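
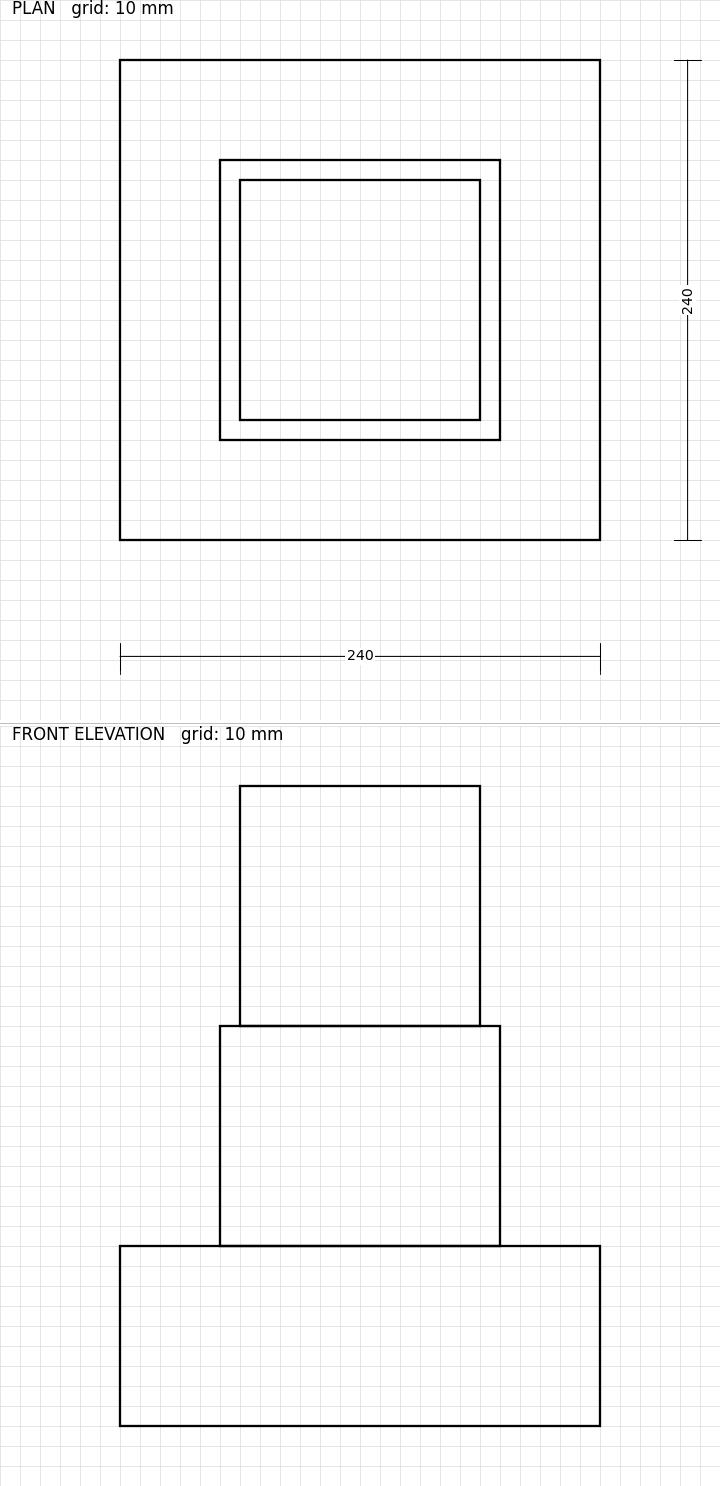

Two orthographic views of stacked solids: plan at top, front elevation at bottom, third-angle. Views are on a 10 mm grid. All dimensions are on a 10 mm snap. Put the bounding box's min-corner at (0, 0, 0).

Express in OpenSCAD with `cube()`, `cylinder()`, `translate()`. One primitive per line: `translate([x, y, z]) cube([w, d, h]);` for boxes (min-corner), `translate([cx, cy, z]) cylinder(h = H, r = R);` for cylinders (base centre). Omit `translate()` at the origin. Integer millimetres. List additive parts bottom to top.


cube([240, 240, 90]);
translate([50, 50, 90]) cube([140, 140, 110]);
translate([60, 60, 200]) cube([120, 120, 120]);


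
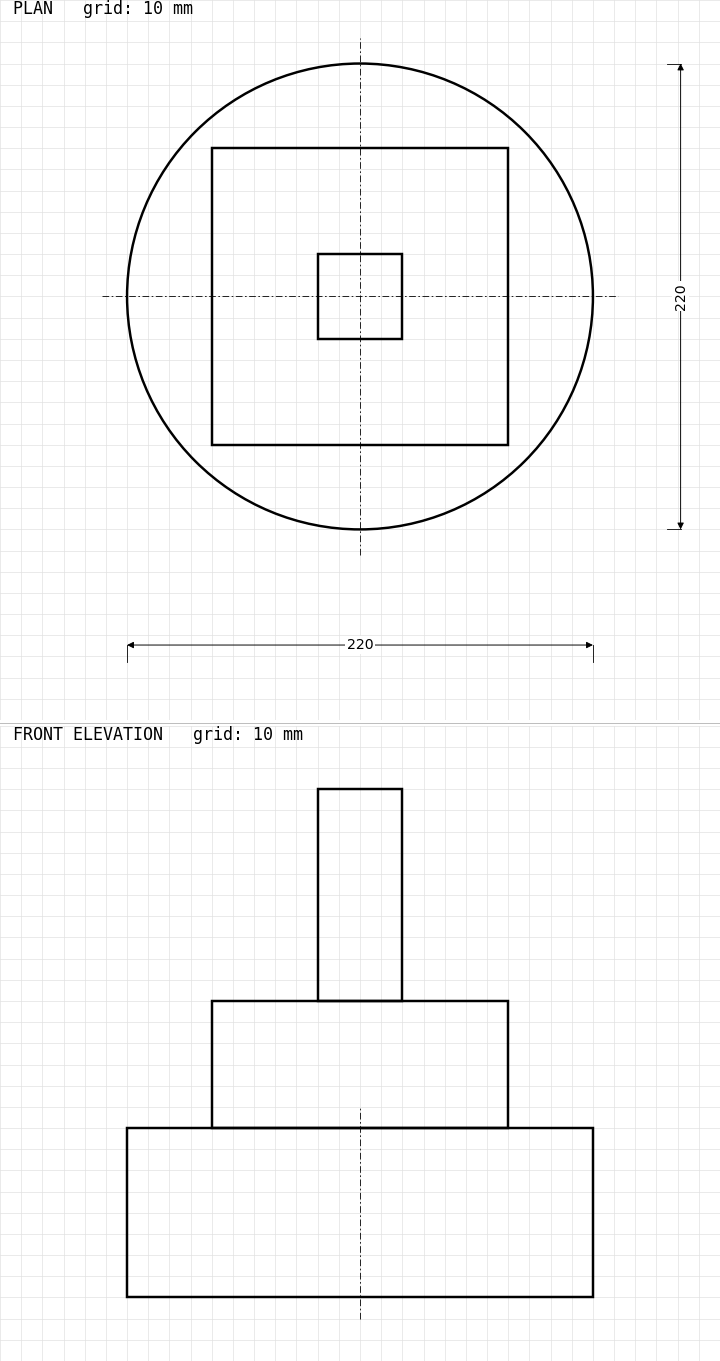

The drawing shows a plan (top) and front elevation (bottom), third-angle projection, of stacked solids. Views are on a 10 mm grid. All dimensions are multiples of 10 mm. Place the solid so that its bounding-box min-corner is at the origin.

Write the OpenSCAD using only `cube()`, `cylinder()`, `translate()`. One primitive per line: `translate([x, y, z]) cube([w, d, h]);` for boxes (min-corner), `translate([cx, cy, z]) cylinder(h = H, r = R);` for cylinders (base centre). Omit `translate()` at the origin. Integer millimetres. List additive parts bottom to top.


translate([110, 110, 0]) cylinder(h = 80, r = 110);
translate([40, 40, 80]) cube([140, 140, 60]);
translate([90, 90, 140]) cube([40, 40, 100]);


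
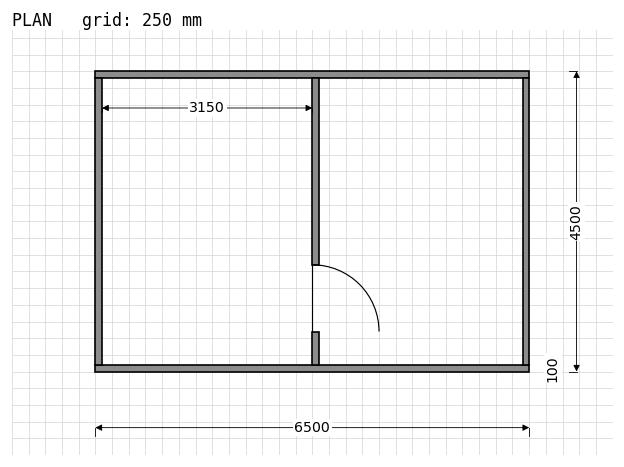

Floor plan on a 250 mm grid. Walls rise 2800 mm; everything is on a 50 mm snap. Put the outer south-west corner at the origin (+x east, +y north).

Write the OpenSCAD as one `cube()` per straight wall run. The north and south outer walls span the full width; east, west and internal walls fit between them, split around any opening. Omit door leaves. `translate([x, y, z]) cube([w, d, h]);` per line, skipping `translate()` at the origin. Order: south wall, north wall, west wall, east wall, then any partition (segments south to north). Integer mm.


cube([6500, 100, 2800]);
translate([0, 4400, 0]) cube([6500, 100, 2800]);
translate([0, 100, 0]) cube([100, 4300, 2800]);
translate([6400, 100, 0]) cube([100, 4300, 2800]);
translate([3250, 100, 0]) cube([100, 500, 2800]);
translate([3250, 1600, 0]) cube([100, 2800, 2800]);


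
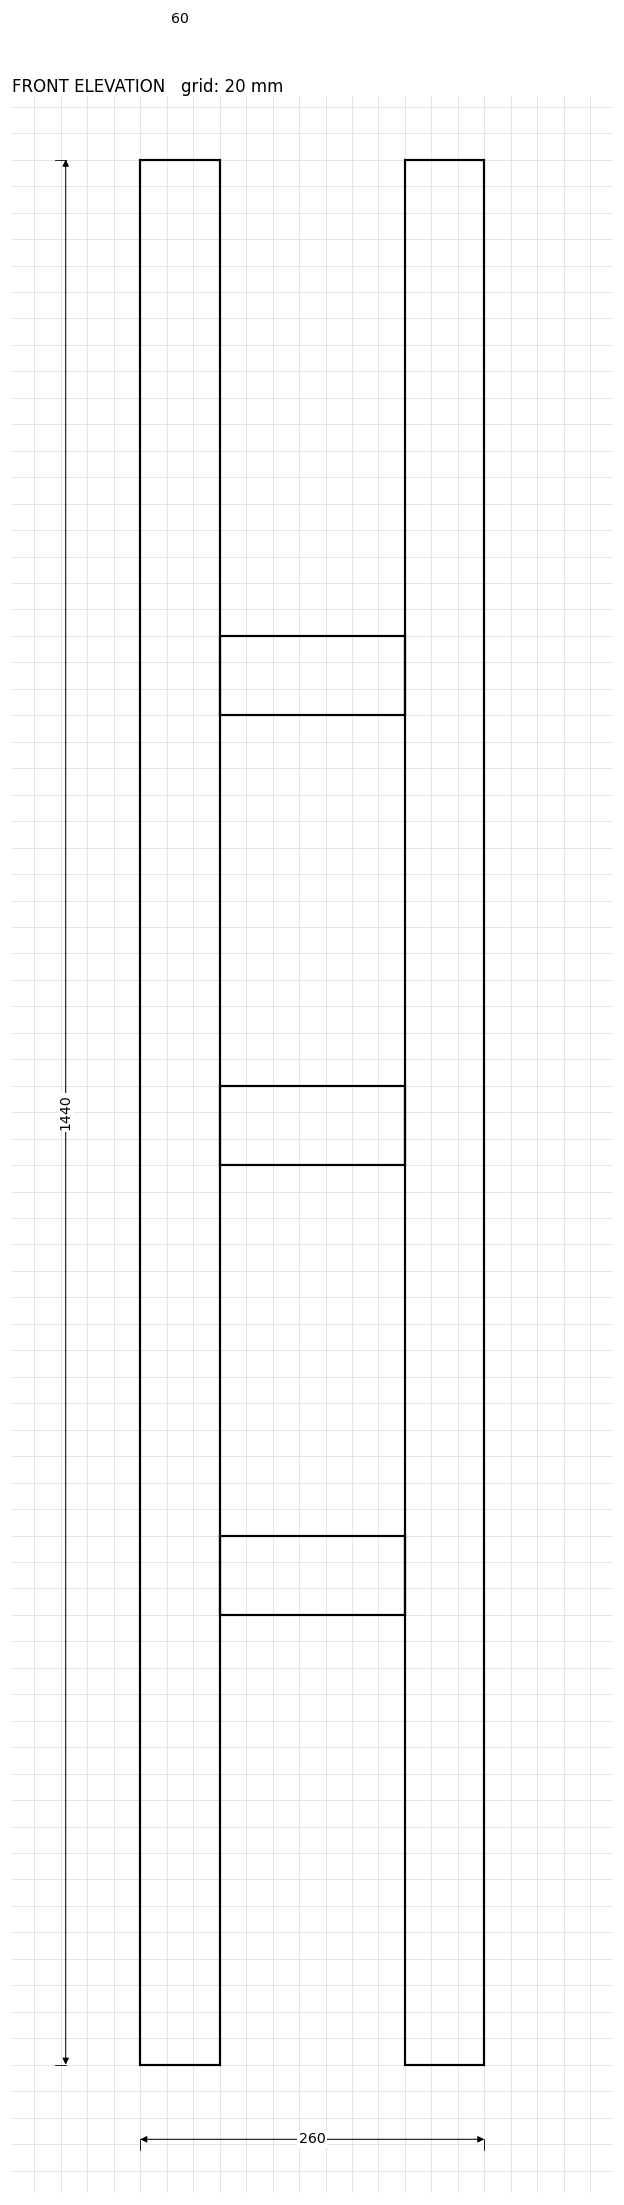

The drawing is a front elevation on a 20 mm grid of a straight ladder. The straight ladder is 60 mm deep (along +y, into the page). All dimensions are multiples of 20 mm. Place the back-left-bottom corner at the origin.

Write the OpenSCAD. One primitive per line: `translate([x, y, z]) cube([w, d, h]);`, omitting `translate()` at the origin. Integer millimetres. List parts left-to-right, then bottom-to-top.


cube([60, 60, 1440]);
translate([60, 0, 340]) cube([140, 60, 60]);
translate([60, 0, 680]) cube([140, 60, 60]);
translate([60, 0, 1020]) cube([140, 60, 60]);
translate([200, 0, 0]) cube([60, 60, 1440]);


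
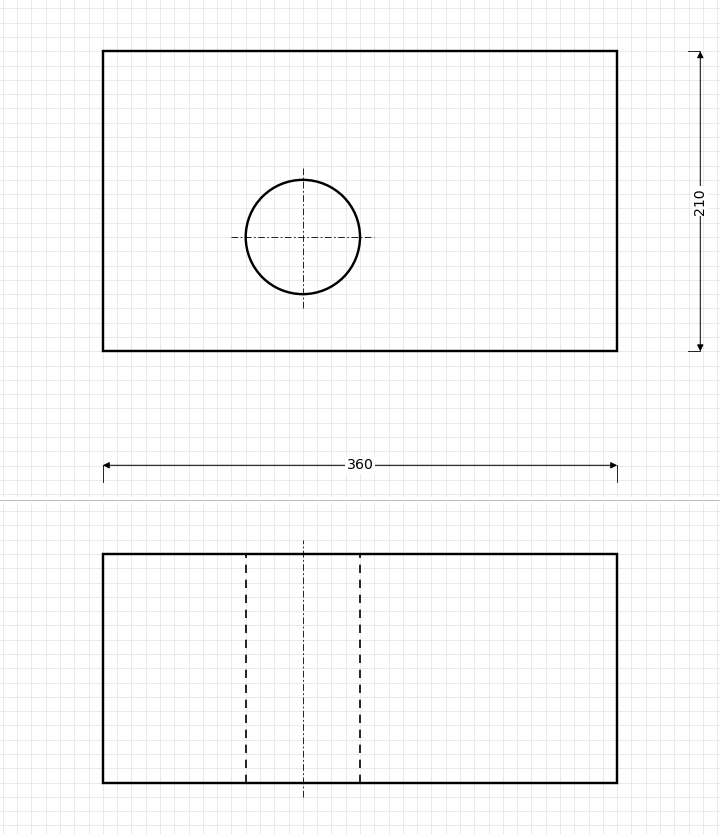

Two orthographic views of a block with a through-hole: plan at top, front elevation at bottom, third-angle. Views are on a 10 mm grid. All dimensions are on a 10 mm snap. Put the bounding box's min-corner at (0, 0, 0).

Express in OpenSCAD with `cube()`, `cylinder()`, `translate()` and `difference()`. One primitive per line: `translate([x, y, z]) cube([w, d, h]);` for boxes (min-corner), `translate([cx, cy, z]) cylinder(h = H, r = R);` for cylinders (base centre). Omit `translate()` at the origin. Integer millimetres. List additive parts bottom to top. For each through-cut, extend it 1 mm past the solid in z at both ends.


difference() {
  cube([360, 210, 160]);
  translate([140, 80, -1]) cylinder(h = 162, r = 40);
}


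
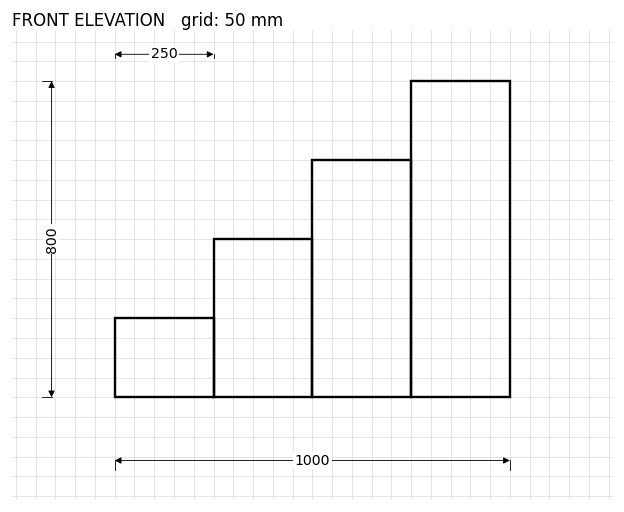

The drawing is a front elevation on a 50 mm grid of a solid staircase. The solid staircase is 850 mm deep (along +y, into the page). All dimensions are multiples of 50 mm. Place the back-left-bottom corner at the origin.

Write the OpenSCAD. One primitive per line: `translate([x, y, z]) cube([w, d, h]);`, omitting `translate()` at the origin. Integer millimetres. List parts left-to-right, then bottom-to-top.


cube([250, 850, 200]);
translate([250, 0, 0]) cube([250, 850, 400]);
translate([500, 0, 0]) cube([250, 850, 600]);
translate([750, 0, 0]) cube([250, 850, 800]);


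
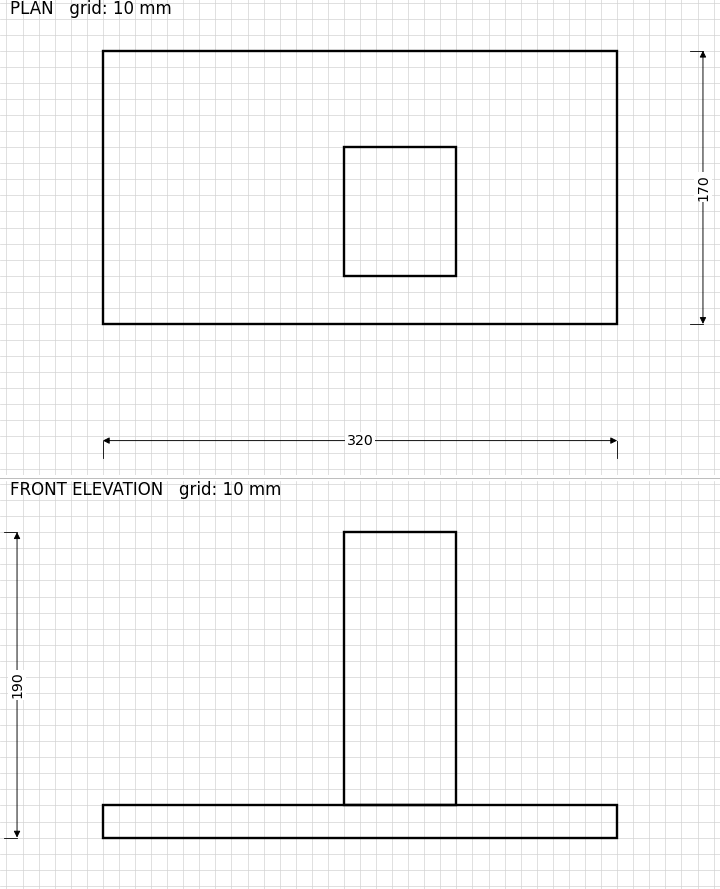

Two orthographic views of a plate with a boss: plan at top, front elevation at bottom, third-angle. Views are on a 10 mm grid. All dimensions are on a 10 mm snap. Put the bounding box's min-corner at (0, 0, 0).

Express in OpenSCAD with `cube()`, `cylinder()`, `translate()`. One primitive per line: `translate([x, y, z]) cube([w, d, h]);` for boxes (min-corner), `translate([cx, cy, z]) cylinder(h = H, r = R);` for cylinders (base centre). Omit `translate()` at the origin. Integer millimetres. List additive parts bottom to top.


cube([320, 170, 20]);
translate([150, 30, 20]) cube([70, 80, 170]);


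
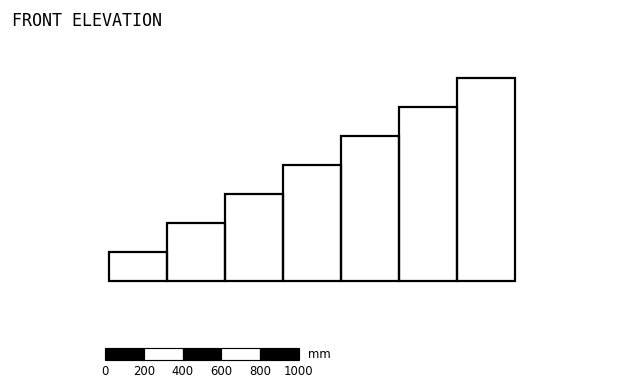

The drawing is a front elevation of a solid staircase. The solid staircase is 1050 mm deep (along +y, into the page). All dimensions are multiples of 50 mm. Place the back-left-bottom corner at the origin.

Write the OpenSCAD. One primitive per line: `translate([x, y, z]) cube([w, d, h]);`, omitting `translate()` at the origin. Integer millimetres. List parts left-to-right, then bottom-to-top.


cube([300, 1050, 150]);
translate([300, 0, 0]) cube([300, 1050, 300]);
translate([600, 0, 0]) cube([300, 1050, 450]);
translate([900, 0, 0]) cube([300, 1050, 600]);
translate([1200, 0, 0]) cube([300, 1050, 750]);
translate([1500, 0, 0]) cube([300, 1050, 900]);
translate([1800, 0, 0]) cube([300, 1050, 1050]);


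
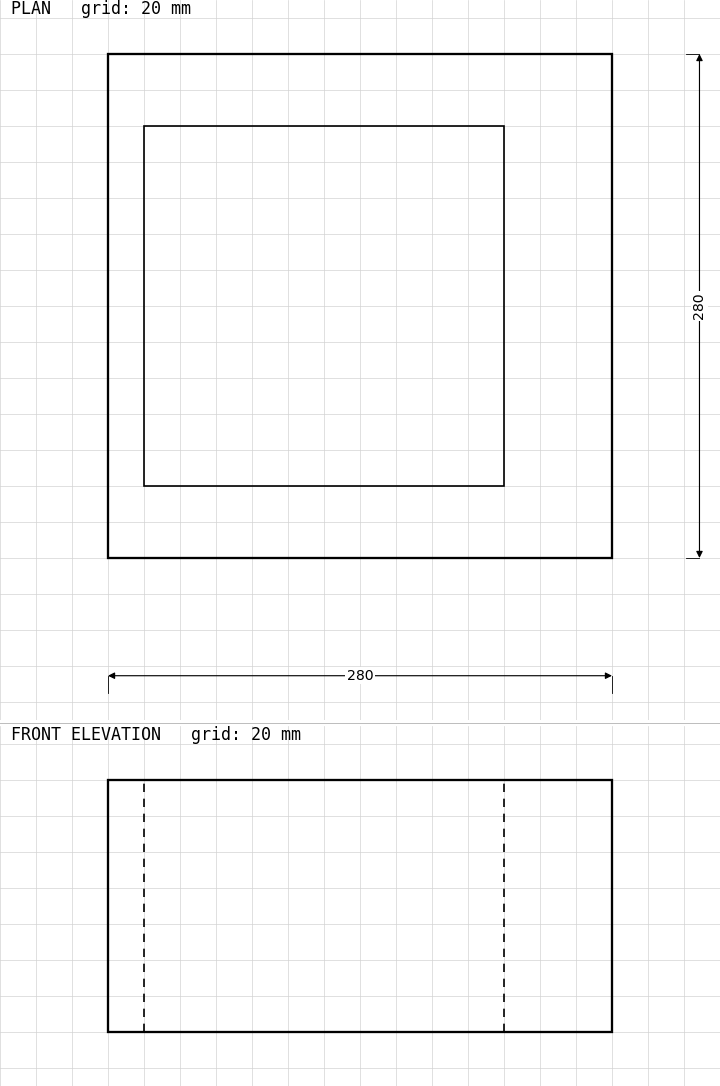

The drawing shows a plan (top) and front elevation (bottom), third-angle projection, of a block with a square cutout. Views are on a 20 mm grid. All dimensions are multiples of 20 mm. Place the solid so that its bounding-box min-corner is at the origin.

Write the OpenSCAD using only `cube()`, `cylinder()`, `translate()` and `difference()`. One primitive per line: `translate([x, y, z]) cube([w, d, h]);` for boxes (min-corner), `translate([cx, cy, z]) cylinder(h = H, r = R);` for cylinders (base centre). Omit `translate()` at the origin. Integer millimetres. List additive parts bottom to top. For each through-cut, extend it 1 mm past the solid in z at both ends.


difference() {
  cube([280, 280, 140]);
  translate([20, 40, -1]) cube([200, 200, 142]);
}


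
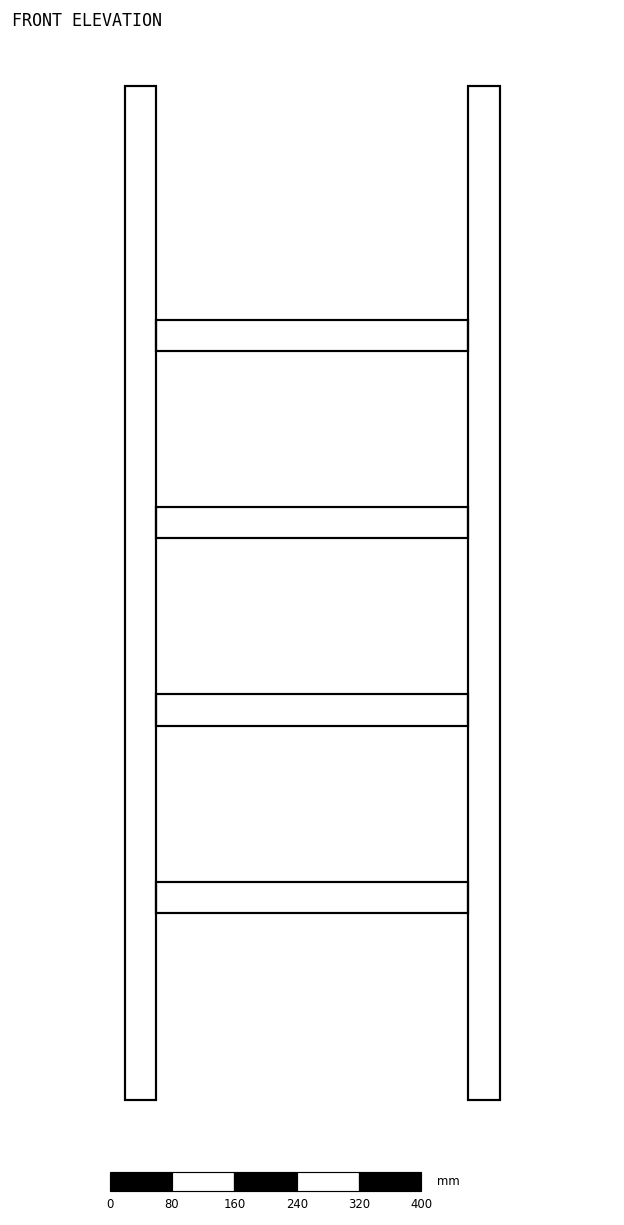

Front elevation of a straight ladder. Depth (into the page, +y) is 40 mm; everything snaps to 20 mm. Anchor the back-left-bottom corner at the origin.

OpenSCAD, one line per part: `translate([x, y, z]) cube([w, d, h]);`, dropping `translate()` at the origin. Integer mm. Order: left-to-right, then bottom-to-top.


cube([40, 40, 1300]);
translate([40, 0, 240]) cube([400, 40, 40]);
translate([40, 0, 480]) cube([400, 40, 40]);
translate([40, 0, 720]) cube([400, 40, 40]);
translate([40, 0, 960]) cube([400, 40, 40]);
translate([440, 0, 0]) cube([40, 40, 1300]);


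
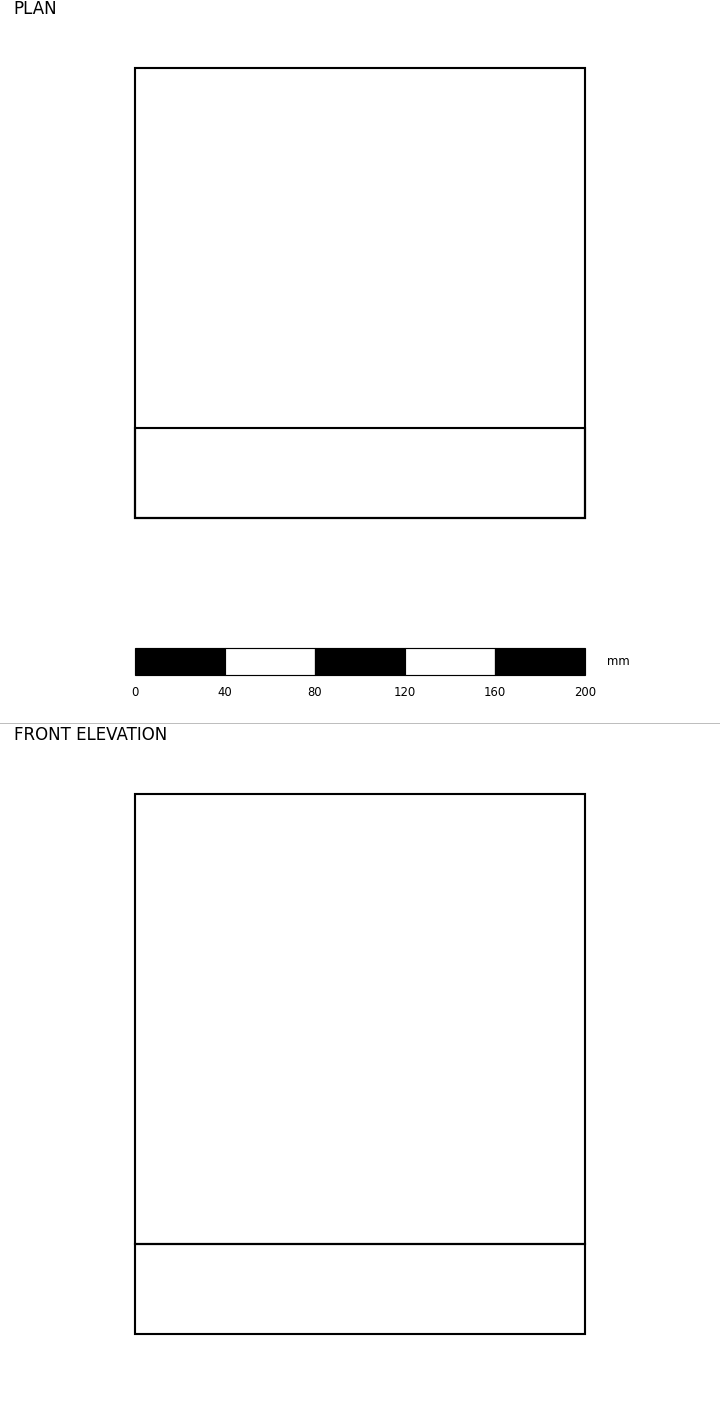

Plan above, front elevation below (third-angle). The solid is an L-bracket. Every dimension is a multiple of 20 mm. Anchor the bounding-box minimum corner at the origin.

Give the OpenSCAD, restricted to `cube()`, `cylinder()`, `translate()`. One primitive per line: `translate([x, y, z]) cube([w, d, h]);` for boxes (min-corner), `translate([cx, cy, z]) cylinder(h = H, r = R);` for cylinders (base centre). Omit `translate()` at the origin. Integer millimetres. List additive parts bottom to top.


cube([200, 200, 40]);
translate([0, 0, 40]) cube([200, 40, 200]);


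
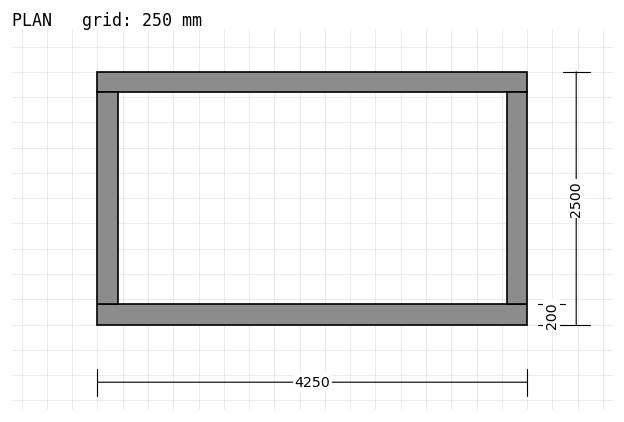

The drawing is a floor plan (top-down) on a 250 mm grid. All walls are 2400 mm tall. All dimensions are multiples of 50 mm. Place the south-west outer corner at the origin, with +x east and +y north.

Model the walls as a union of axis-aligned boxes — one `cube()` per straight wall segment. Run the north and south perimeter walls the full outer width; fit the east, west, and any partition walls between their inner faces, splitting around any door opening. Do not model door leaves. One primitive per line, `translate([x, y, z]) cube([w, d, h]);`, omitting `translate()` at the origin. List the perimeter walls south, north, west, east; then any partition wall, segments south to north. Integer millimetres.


cube([4250, 200, 2400]);
translate([0, 2300, 0]) cube([4250, 200, 2400]);
translate([0, 200, 0]) cube([200, 2100, 2400]);
translate([4050, 200, 0]) cube([200, 2100, 2400]);


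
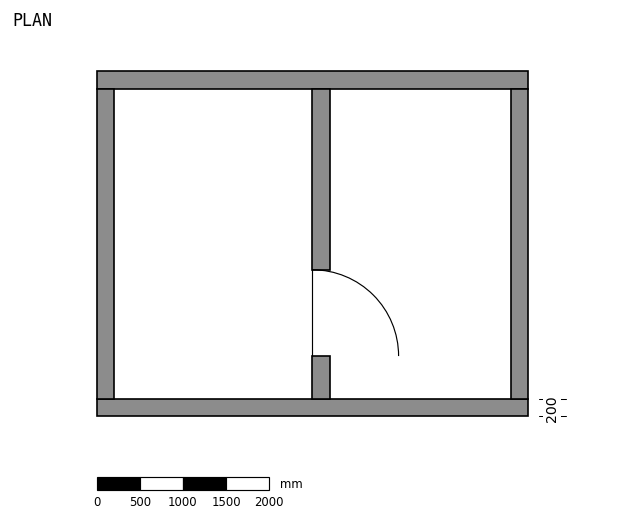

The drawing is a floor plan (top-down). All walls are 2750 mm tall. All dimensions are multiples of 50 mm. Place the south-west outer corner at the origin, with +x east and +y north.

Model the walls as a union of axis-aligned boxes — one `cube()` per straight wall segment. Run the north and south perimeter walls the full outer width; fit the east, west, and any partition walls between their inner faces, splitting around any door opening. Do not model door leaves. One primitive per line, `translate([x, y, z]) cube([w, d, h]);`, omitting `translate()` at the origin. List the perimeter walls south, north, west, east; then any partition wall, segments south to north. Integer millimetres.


cube([5000, 200, 2750]);
translate([0, 3800, 0]) cube([5000, 200, 2750]);
translate([0, 200, 0]) cube([200, 3600, 2750]);
translate([4800, 200, 0]) cube([200, 3600, 2750]);
translate([2500, 200, 0]) cube([200, 500, 2750]);
translate([2500, 1700, 0]) cube([200, 2100, 2750]);


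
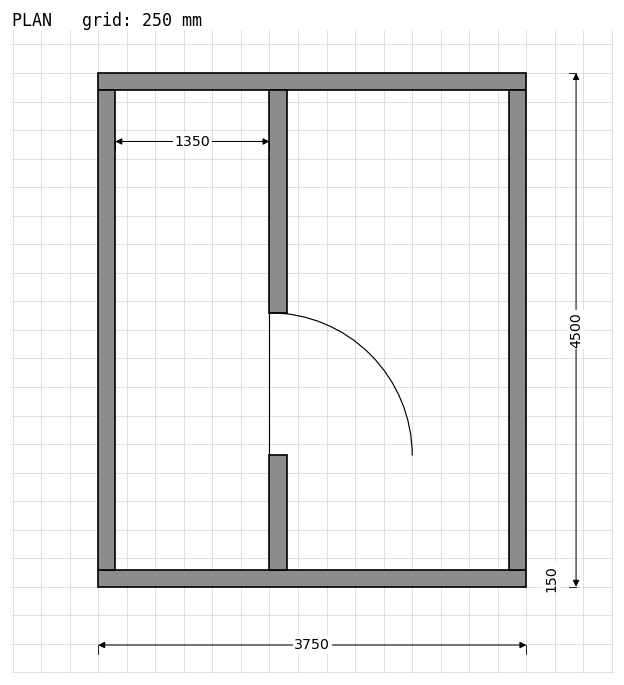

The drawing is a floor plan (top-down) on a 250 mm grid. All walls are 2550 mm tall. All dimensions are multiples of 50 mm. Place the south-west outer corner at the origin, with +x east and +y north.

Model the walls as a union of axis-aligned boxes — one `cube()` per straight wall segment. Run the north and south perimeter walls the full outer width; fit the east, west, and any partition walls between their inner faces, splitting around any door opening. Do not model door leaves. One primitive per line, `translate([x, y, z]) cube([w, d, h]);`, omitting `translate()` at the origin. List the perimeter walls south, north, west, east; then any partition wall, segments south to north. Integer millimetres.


cube([3750, 150, 2550]);
translate([0, 4350, 0]) cube([3750, 150, 2550]);
translate([0, 150, 0]) cube([150, 4200, 2550]);
translate([3600, 150, 0]) cube([150, 4200, 2550]);
translate([1500, 150, 0]) cube([150, 1000, 2550]);
translate([1500, 2400, 0]) cube([150, 1950, 2550]);


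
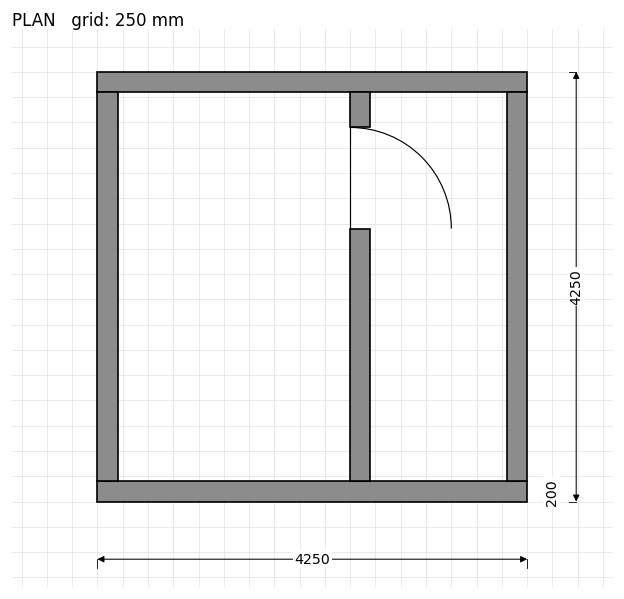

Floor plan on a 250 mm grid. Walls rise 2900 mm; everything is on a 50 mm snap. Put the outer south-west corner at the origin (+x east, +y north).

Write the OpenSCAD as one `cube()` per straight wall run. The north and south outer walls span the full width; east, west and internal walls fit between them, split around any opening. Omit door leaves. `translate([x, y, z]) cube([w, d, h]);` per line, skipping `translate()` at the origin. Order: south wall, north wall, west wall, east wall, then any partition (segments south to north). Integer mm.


cube([4250, 200, 2900]);
translate([0, 4050, 0]) cube([4250, 200, 2900]);
translate([0, 200, 0]) cube([200, 3850, 2900]);
translate([4050, 200, 0]) cube([200, 3850, 2900]);
translate([2500, 200, 0]) cube([200, 2500, 2900]);
translate([2500, 3700, 0]) cube([200, 350, 2900]);


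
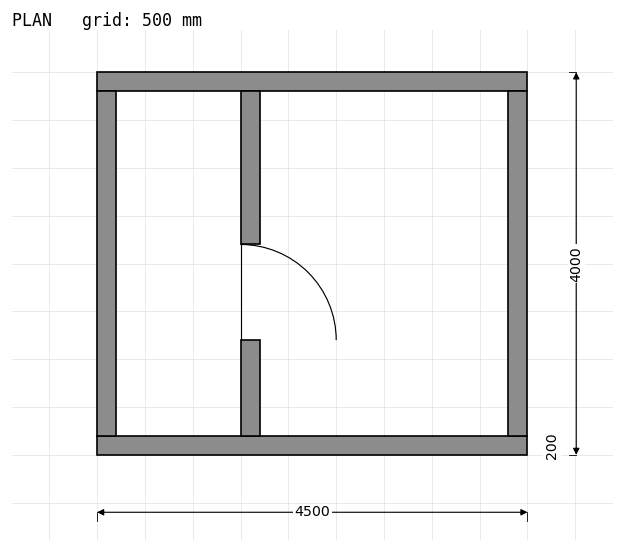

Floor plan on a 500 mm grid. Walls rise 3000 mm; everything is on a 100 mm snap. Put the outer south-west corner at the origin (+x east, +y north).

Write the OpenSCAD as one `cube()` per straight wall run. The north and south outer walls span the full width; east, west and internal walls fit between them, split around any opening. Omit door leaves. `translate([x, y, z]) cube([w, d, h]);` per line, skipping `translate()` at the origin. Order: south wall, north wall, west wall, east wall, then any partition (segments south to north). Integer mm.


cube([4500, 200, 3000]);
translate([0, 3800, 0]) cube([4500, 200, 3000]);
translate([0, 200, 0]) cube([200, 3600, 3000]);
translate([4300, 200, 0]) cube([200, 3600, 3000]);
translate([1500, 200, 0]) cube([200, 1000, 3000]);
translate([1500, 2200, 0]) cube([200, 1600, 3000]);


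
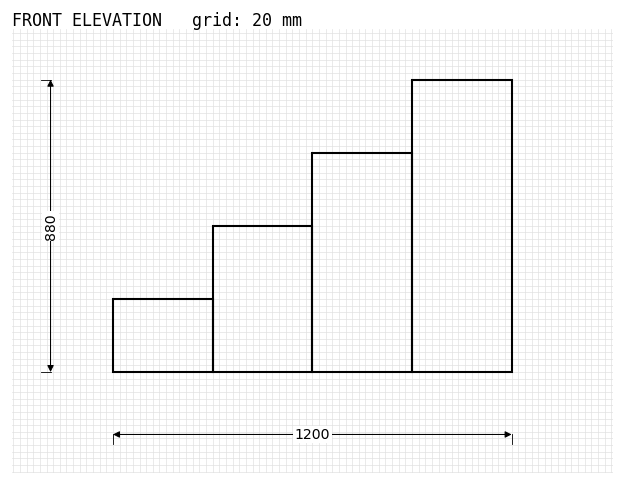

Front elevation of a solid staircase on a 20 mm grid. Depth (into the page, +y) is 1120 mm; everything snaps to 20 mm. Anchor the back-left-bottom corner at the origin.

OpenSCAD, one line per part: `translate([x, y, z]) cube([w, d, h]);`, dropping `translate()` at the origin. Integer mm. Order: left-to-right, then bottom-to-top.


cube([300, 1120, 220]);
translate([300, 0, 0]) cube([300, 1120, 440]);
translate([600, 0, 0]) cube([300, 1120, 660]);
translate([900, 0, 0]) cube([300, 1120, 880]);


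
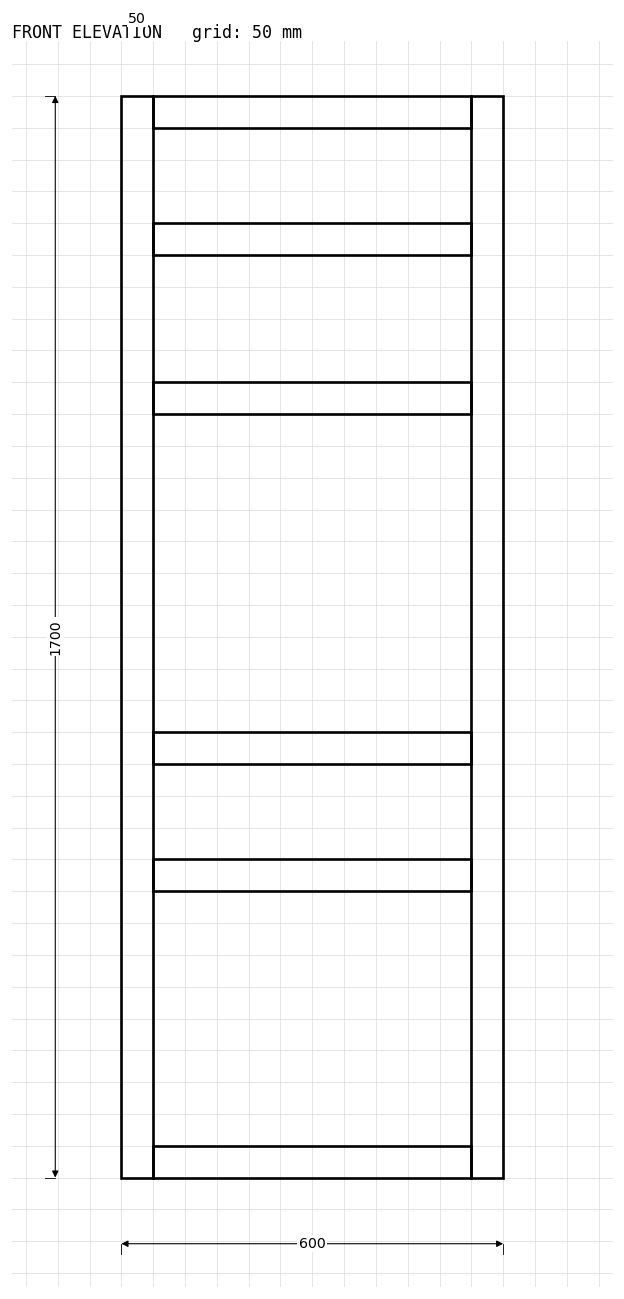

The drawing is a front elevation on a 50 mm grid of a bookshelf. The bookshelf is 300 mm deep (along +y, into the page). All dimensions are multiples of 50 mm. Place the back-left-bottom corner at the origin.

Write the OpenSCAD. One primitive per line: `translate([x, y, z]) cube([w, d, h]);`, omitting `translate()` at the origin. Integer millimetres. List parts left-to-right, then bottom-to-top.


cube([50, 300, 1700]);
translate([50, 0, 0]) cube([500, 300, 50]);
translate([50, 0, 450]) cube([500, 300, 50]);
translate([50, 0, 650]) cube([500, 300, 50]);
translate([50, 0, 1200]) cube([500, 300, 50]);
translate([50, 0, 1450]) cube([500, 300, 50]);
translate([50, 0, 1650]) cube([500, 300, 50]);
translate([550, 0, 0]) cube([50, 300, 1700]);


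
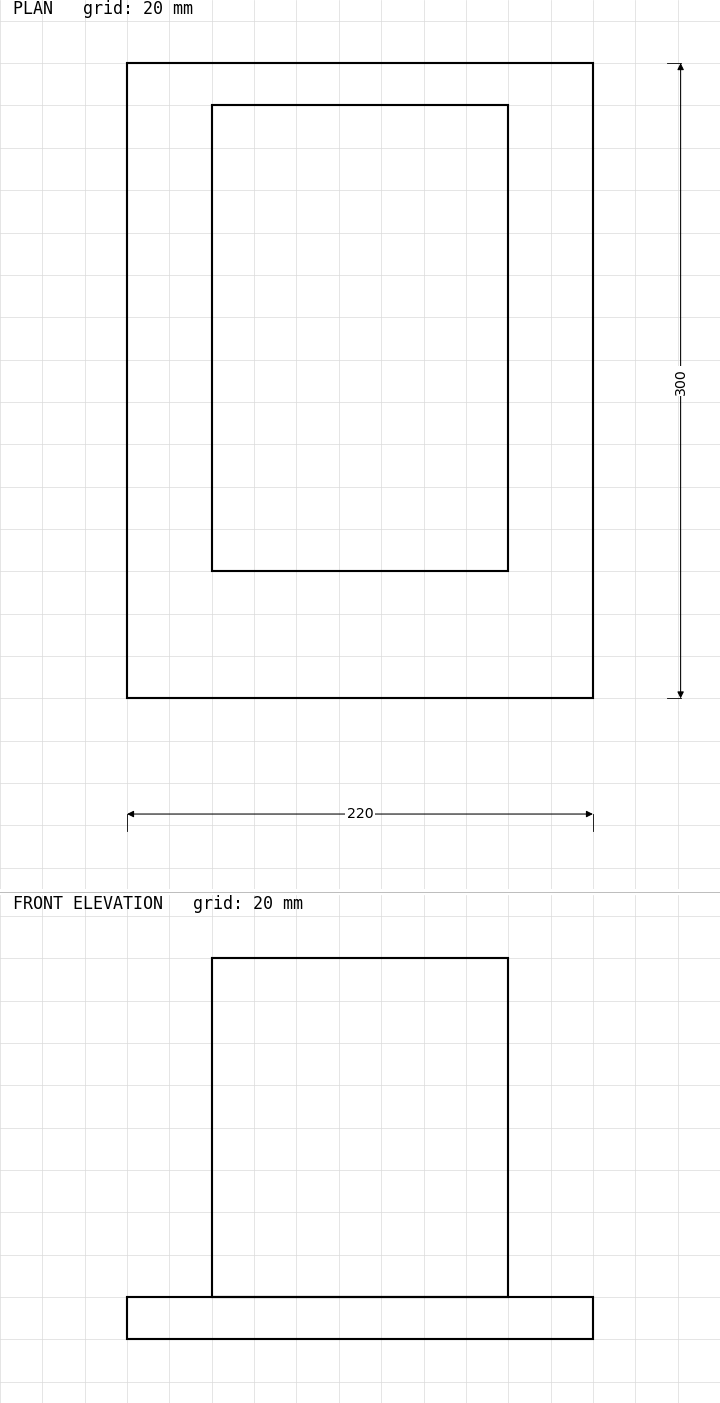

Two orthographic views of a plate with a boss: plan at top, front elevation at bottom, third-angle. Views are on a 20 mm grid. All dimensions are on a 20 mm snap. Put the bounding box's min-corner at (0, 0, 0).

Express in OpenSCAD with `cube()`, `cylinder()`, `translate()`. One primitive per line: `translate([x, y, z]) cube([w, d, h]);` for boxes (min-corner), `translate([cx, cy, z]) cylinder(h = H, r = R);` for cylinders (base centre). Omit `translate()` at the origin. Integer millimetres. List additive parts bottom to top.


cube([220, 300, 20]);
translate([40, 60, 20]) cube([140, 220, 160]);


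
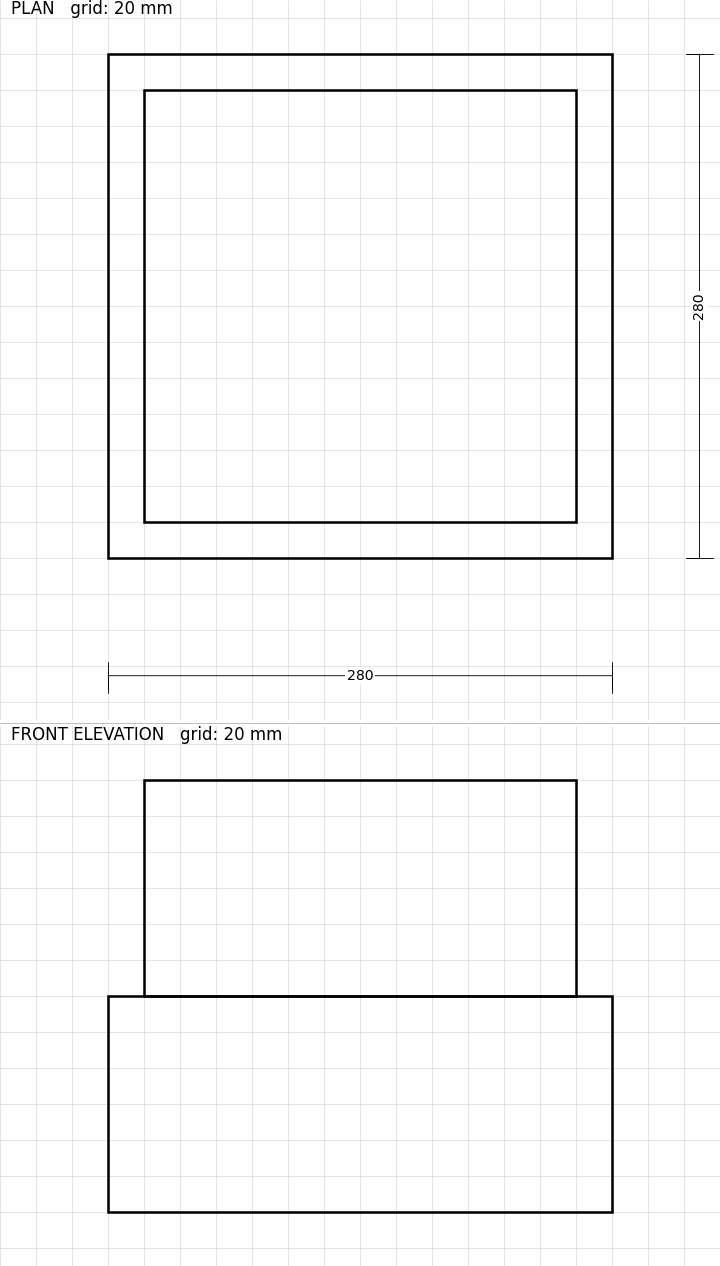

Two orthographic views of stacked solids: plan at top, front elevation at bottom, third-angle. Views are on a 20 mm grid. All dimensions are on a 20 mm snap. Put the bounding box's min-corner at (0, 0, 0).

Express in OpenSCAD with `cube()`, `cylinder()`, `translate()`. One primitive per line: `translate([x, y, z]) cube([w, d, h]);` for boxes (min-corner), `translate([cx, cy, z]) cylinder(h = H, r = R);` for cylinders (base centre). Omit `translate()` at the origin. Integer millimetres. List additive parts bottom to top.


cube([280, 280, 120]);
translate([20, 20, 120]) cube([240, 240, 120]);


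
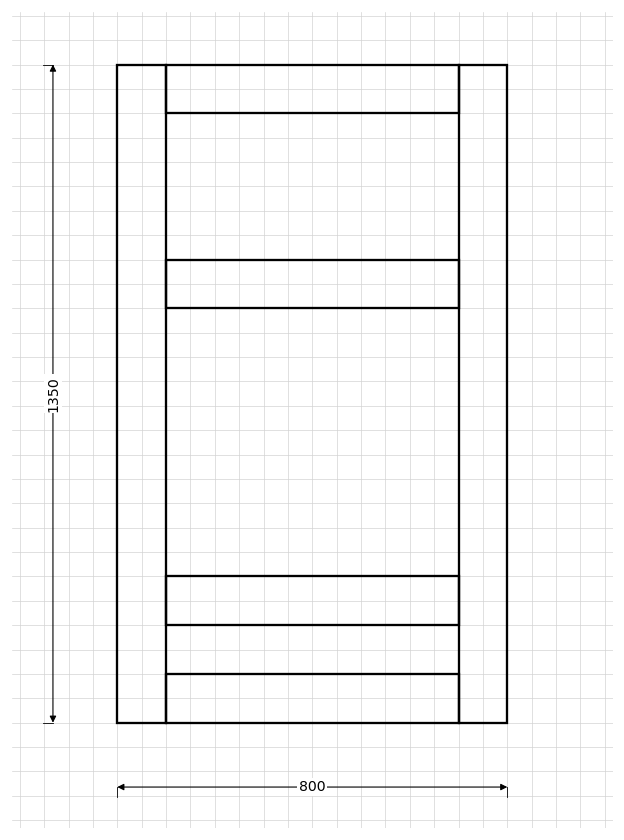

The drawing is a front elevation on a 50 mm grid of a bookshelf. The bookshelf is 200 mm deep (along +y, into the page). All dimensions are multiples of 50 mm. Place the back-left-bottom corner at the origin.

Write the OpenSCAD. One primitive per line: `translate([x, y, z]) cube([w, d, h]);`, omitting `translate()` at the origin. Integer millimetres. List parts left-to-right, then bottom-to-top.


cube([100, 200, 1350]);
translate([100, 0, 0]) cube([600, 200, 100]);
translate([100, 0, 200]) cube([600, 200, 100]);
translate([100, 0, 850]) cube([600, 200, 100]);
translate([100, 0, 1250]) cube([600, 200, 100]);
translate([700, 0, 0]) cube([100, 200, 1350]);


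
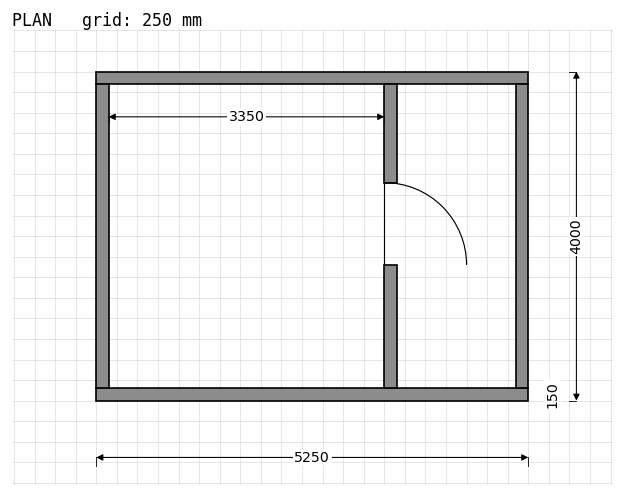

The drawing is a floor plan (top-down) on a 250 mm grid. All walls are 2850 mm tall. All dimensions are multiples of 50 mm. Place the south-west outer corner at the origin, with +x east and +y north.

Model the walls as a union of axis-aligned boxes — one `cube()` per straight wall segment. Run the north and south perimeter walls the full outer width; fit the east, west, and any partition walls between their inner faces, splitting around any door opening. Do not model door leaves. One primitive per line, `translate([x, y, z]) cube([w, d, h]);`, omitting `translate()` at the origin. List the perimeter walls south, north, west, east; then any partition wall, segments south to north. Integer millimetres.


cube([5250, 150, 2850]);
translate([0, 3850, 0]) cube([5250, 150, 2850]);
translate([0, 150, 0]) cube([150, 3700, 2850]);
translate([5100, 150, 0]) cube([150, 3700, 2850]);
translate([3500, 150, 0]) cube([150, 1500, 2850]);
translate([3500, 2650, 0]) cube([150, 1200, 2850]);


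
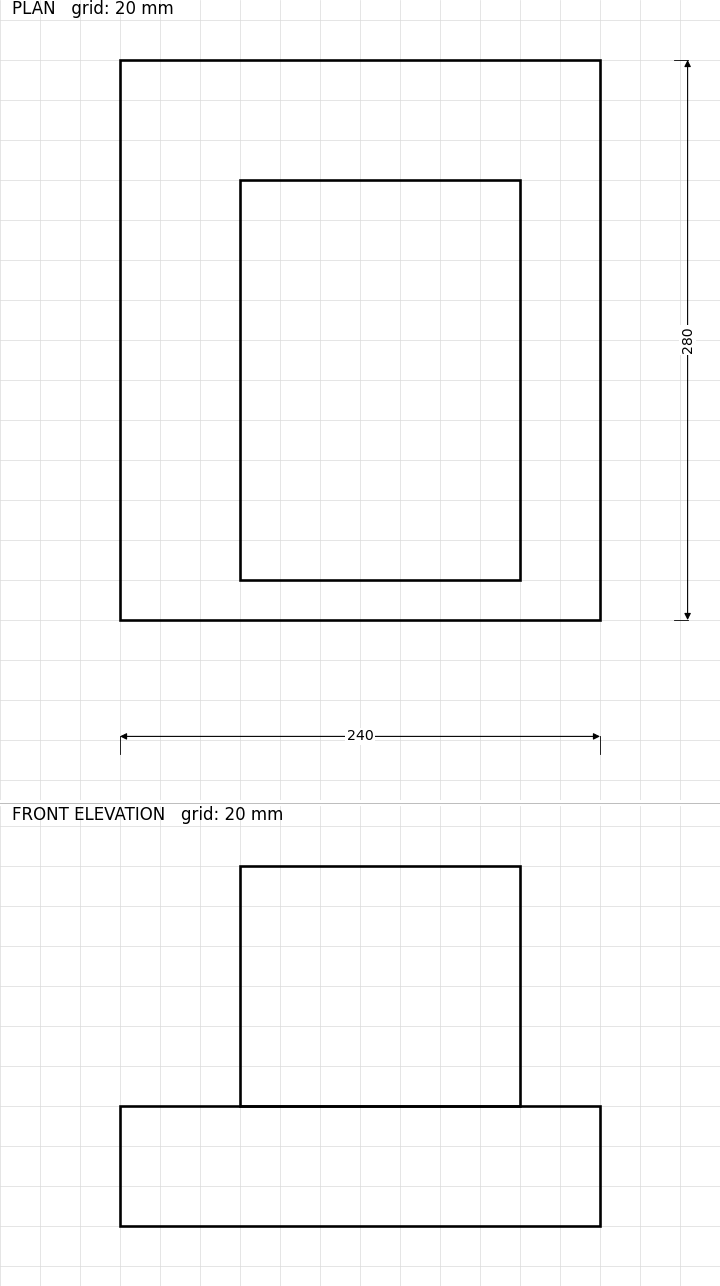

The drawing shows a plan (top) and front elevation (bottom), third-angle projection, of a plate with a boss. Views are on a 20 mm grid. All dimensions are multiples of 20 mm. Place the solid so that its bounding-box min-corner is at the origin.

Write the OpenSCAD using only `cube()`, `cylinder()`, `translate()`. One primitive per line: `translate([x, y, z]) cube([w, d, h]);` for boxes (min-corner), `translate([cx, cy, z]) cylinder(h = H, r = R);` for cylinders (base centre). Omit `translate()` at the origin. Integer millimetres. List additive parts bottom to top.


cube([240, 280, 60]);
translate([60, 20, 60]) cube([140, 200, 120]);


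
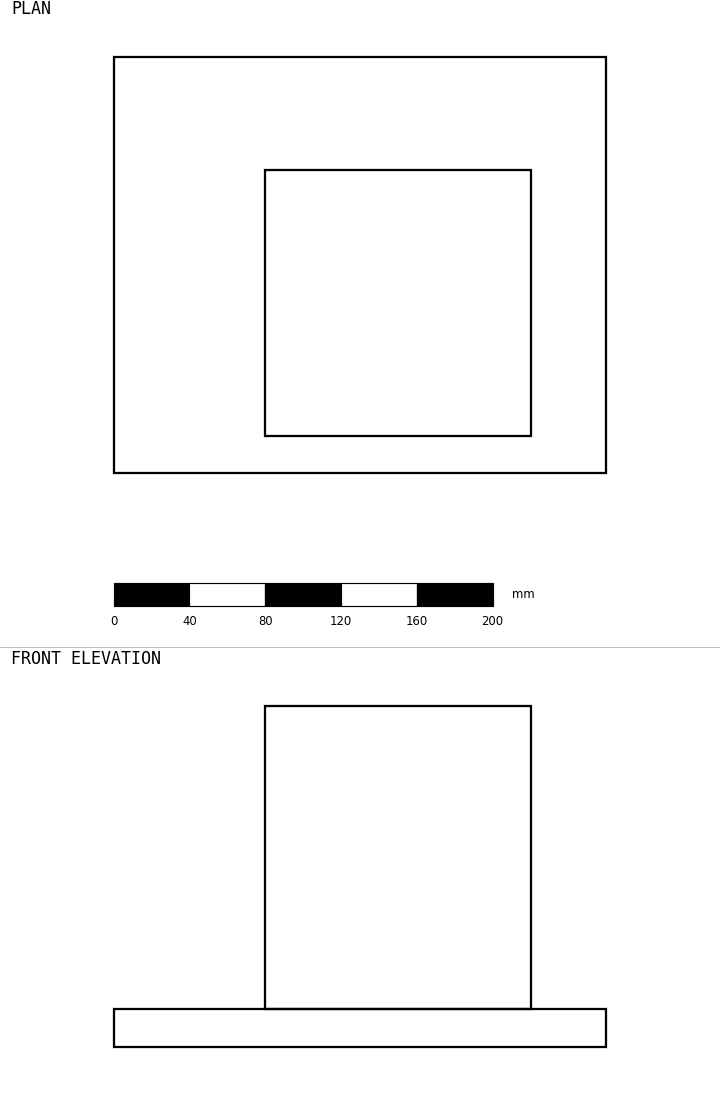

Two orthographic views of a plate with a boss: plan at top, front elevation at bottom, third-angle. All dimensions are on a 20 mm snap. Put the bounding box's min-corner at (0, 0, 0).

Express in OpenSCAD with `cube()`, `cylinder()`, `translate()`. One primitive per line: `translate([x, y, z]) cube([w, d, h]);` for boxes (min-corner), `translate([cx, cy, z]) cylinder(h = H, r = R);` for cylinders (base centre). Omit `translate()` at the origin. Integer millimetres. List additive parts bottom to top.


cube([260, 220, 20]);
translate([80, 20, 20]) cube([140, 140, 160]);


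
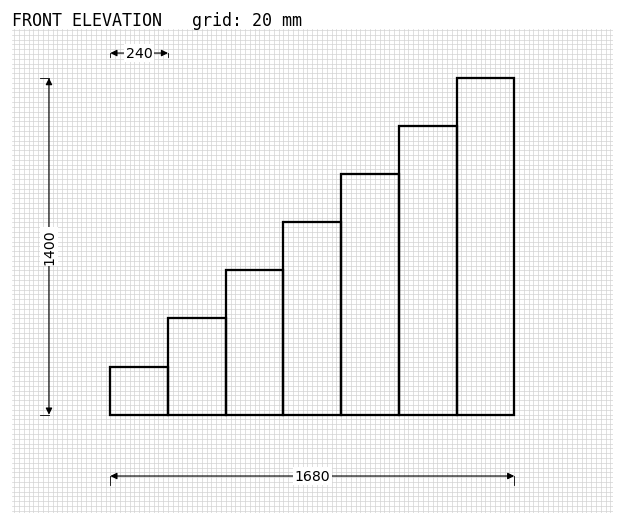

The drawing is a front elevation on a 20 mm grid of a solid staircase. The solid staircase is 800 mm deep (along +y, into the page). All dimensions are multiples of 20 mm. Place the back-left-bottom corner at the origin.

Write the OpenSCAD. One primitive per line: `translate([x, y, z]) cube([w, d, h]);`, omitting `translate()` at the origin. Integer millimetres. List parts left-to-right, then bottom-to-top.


cube([240, 800, 200]);
translate([240, 0, 0]) cube([240, 800, 400]);
translate([480, 0, 0]) cube([240, 800, 600]);
translate([720, 0, 0]) cube([240, 800, 800]);
translate([960, 0, 0]) cube([240, 800, 1000]);
translate([1200, 0, 0]) cube([240, 800, 1200]);
translate([1440, 0, 0]) cube([240, 800, 1400]);


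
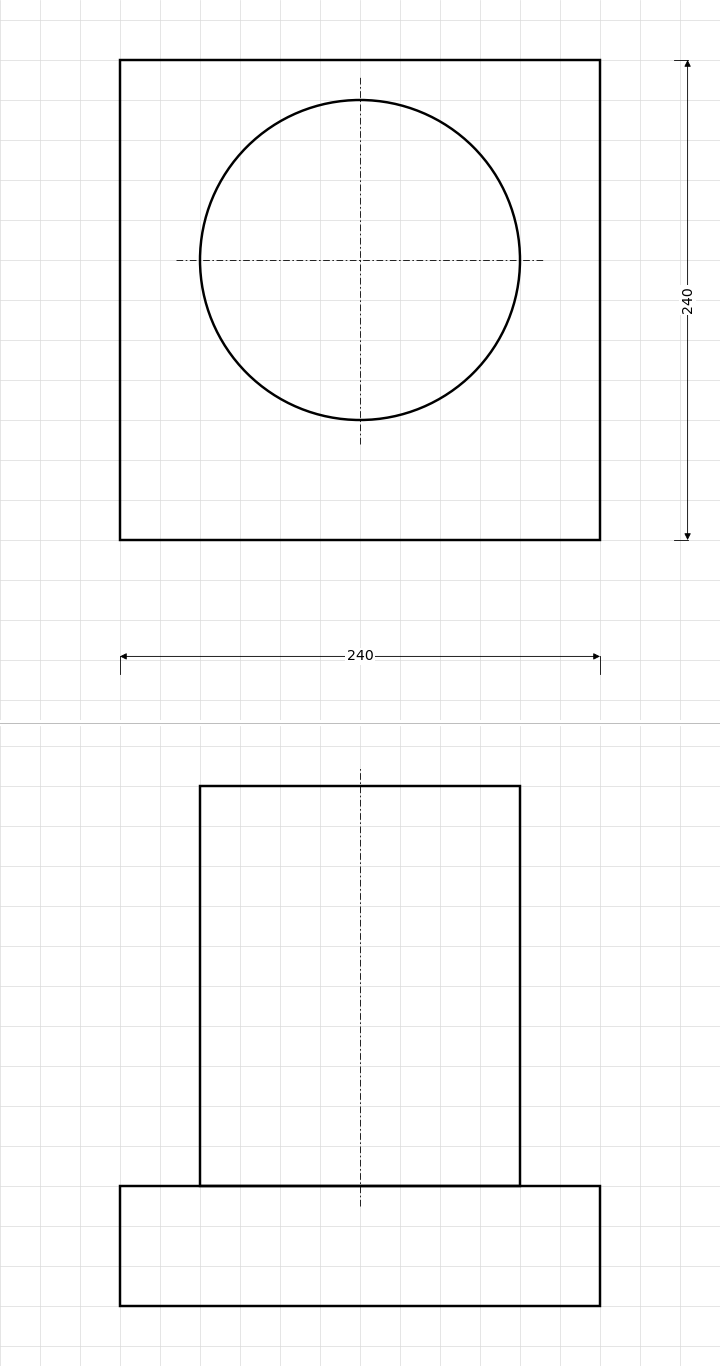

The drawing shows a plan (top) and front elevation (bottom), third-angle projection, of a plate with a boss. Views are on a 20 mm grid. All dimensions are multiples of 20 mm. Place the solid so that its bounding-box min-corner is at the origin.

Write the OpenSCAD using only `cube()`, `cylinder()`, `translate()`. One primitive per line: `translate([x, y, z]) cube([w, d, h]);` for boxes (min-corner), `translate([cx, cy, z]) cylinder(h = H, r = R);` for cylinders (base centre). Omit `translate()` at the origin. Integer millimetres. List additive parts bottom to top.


cube([240, 240, 60]);
translate([120, 140, 60]) cylinder(h = 200, r = 80);


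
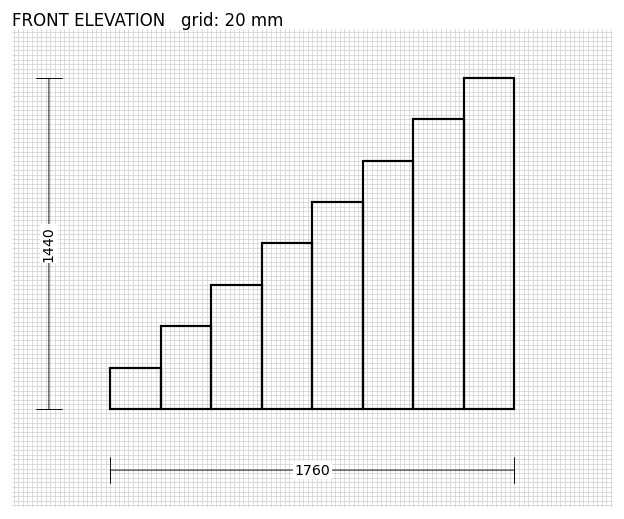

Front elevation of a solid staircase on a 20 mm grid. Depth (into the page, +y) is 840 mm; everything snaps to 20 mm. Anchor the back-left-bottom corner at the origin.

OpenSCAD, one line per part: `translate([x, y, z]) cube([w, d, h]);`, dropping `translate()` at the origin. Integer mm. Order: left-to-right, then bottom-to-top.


cube([220, 840, 180]);
translate([220, 0, 0]) cube([220, 840, 360]);
translate([440, 0, 0]) cube([220, 840, 540]);
translate([660, 0, 0]) cube([220, 840, 720]);
translate([880, 0, 0]) cube([220, 840, 900]);
translate([1100, 0, 0]) cube([220, 840, 1080]);
translate([1320, 0, 0]) cube([220, 840, 1260]);
translate([1540, 0, 0]) cube([220, 840, 1440]);


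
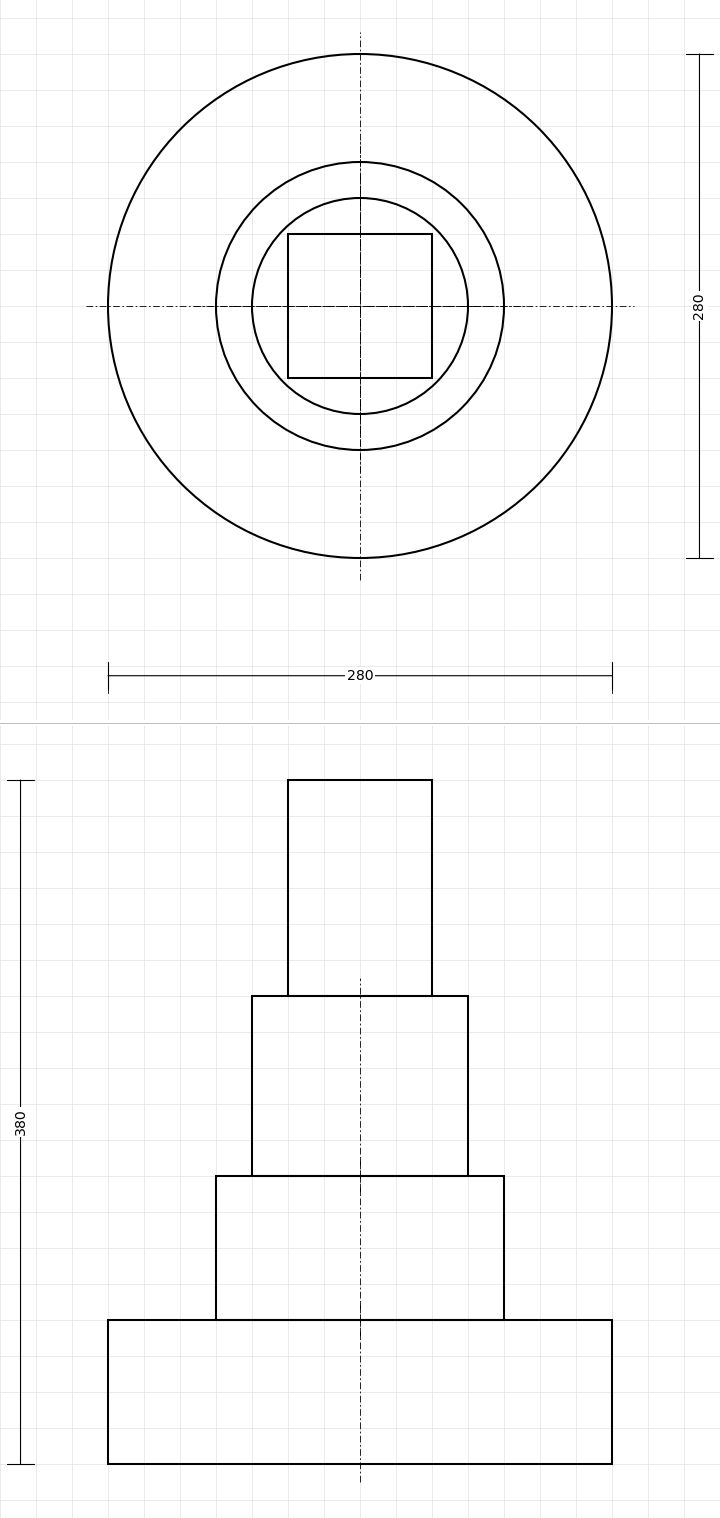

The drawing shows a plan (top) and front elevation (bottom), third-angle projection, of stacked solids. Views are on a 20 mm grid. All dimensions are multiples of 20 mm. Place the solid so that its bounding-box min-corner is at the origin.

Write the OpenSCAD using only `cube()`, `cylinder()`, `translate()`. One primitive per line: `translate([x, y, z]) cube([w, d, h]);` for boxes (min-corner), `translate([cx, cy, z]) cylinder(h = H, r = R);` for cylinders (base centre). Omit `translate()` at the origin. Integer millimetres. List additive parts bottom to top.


translate([140, 140, 0]) cylinder(h = 80, r = 140);
translate([140, 140, 80]) cylinder(h = 80, r = 80);
translate([140, 140, 160]) cylinder(h = 100, r = 60);
translate([100, 100, 260]) cube([80, 80, 120]);


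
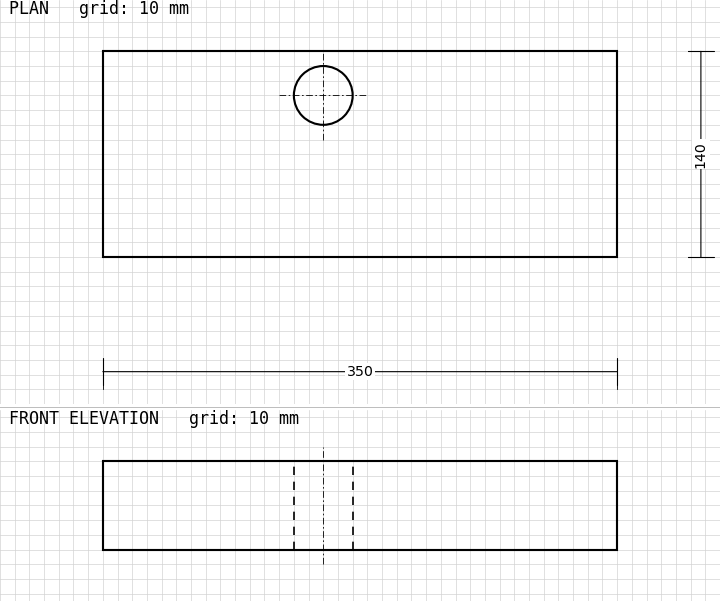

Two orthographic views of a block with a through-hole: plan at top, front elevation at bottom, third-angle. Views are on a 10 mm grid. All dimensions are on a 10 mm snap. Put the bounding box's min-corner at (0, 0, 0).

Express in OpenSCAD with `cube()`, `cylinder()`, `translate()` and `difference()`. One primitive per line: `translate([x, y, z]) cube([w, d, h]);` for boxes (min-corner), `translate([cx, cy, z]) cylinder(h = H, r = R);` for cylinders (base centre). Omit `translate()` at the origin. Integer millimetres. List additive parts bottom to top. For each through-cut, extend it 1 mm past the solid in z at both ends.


difference() {
  cube([350, 140, 60]);
  translate([150, 110, -1]) cylinder(h = 62, r = 20);
}


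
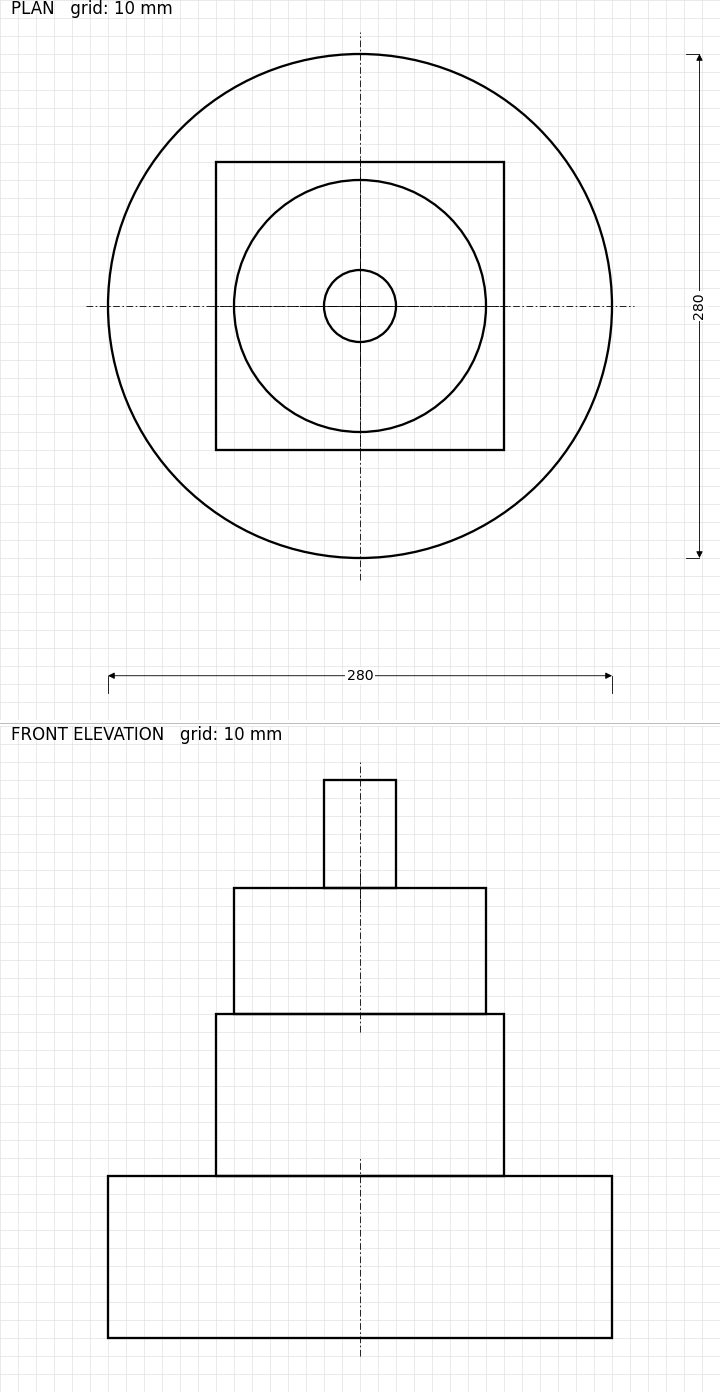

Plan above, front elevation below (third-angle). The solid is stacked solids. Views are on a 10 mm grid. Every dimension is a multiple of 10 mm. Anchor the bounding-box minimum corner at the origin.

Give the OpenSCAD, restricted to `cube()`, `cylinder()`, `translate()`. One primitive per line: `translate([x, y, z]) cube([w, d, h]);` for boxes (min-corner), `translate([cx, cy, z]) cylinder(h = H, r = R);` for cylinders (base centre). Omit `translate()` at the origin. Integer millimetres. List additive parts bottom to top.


translate([140, 140, 0]) cylinder(h = 90, r = 140);
translate([60, 60, 90]) cube([160, 160, 90]);
translate([140, 140, 180]) cylinder(h = 70, r = 70);
translate([140, 140, 250]) cylinder(h = 60, r = 20);


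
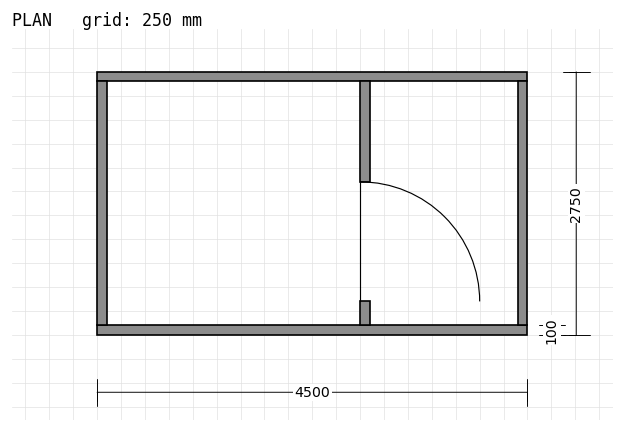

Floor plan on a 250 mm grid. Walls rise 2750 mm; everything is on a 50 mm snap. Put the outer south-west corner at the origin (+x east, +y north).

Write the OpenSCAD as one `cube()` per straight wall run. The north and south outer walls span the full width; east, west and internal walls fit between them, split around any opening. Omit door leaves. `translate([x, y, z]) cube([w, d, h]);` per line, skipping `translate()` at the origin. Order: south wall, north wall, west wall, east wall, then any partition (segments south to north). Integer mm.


cube([4500, 100, 2750]);
translate([0, 2650, 0]) cube([4500, 100, 2750]);
translate([0, 100, 0]) cube([100, 2550, 2750]);
translate([4400, 100, 0]) cube([100, 2550, 2750]);
translate([2750, 100, 0]) cube([100, 250, 2750]);
translate([2750, 1600, 0]) cube([100, 1050, 2750]);


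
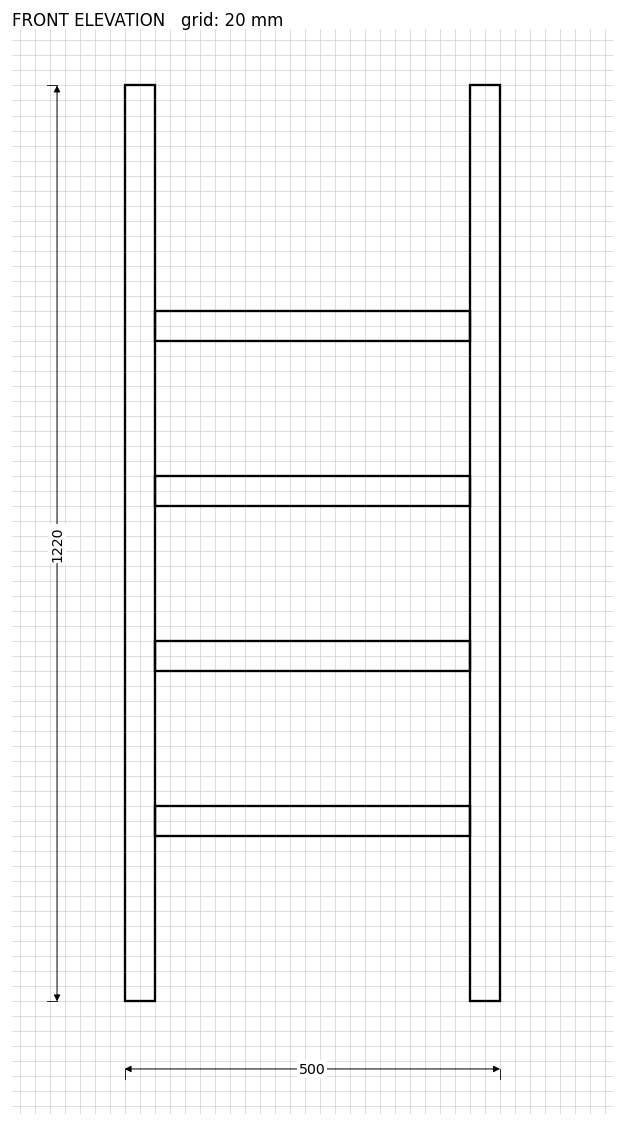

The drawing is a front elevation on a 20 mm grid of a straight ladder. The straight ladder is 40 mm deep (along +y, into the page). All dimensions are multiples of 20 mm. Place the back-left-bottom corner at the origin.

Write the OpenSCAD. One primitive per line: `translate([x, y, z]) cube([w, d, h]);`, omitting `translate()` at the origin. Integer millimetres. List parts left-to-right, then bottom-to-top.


cube([40, 40, 1220]);
translate([40, 0, 220]) cube([420, 40, 40]);
translate([40, 0, 440]) cube([420, 40, 40]);
translate([40, 0, 660]) cube([420, 40, 40]);
translate([40, 0, 880]) cube([420, 40, 40]);
translate([460, 0, 0]) cube([40, 40, 1220]);


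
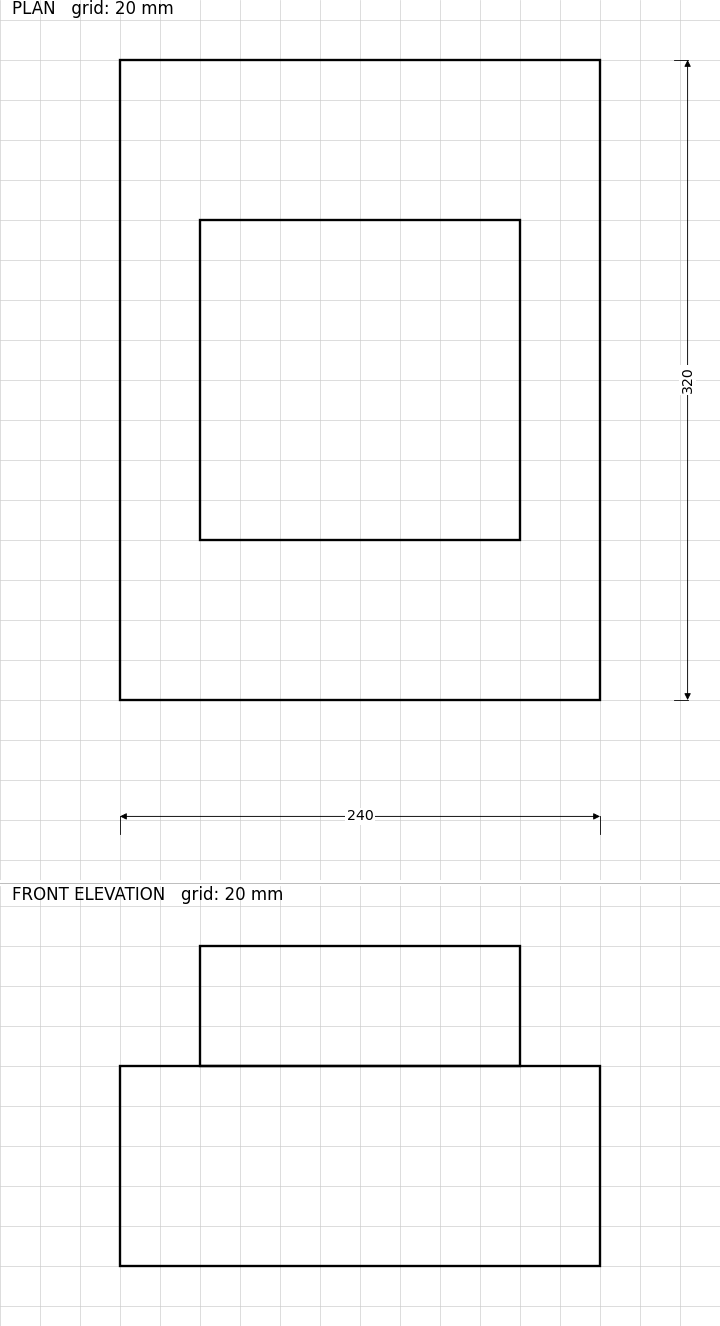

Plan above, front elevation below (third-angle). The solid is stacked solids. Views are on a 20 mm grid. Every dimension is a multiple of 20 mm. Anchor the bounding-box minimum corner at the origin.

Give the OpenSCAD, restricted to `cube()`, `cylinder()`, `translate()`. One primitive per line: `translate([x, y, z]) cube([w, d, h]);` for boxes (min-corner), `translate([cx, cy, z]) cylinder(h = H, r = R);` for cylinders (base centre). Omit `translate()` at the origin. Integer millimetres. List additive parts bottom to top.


cube([240, 320, 100]);
translate([40, 80, 100]) cube([160, 160, 60]);


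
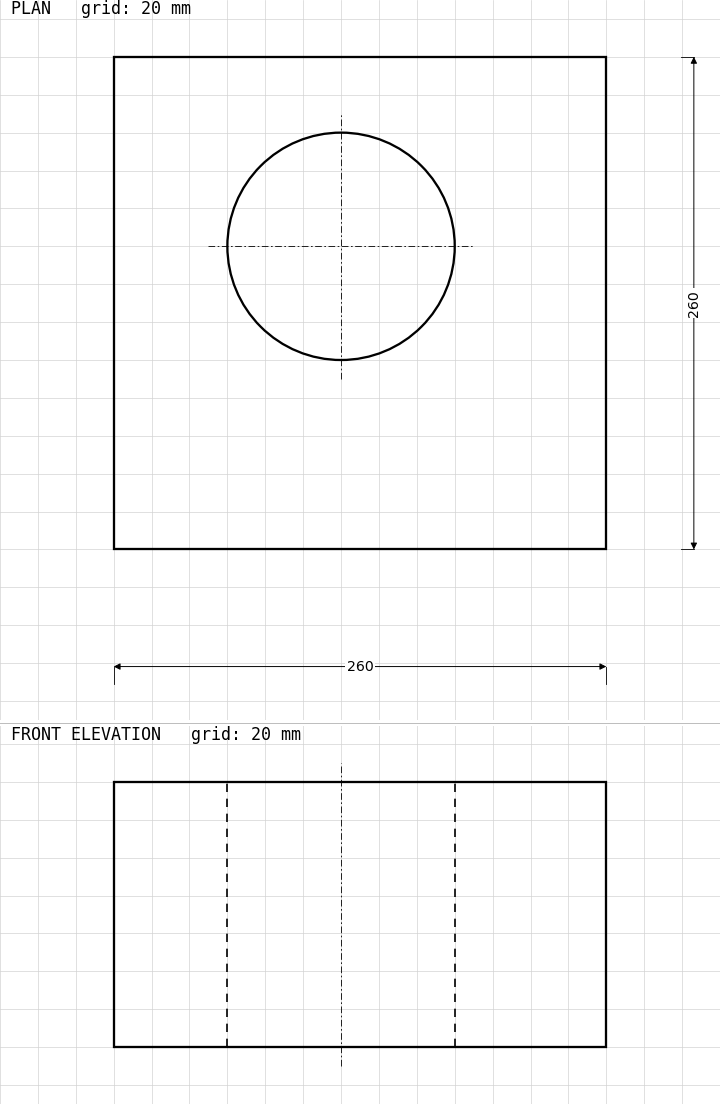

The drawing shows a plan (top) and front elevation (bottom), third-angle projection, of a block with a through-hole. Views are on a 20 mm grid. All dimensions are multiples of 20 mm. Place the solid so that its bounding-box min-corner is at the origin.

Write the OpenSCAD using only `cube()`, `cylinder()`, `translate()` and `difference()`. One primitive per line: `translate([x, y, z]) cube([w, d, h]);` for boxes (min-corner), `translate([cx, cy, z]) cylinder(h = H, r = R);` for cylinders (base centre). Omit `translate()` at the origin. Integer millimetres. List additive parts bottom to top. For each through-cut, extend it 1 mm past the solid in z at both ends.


difference() {
  cube([260, 260, 140]);
  translate([120, 160, -1]) cylinder(h = 142, r = 60);
}
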